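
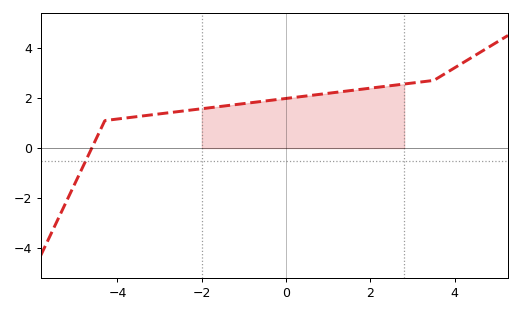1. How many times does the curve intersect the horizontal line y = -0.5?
1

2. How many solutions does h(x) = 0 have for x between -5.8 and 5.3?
1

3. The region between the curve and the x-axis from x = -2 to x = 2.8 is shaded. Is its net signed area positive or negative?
positive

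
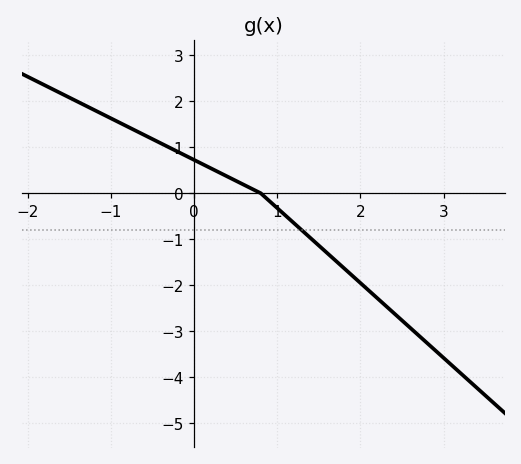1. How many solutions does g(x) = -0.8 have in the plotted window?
1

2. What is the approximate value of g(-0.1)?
0.815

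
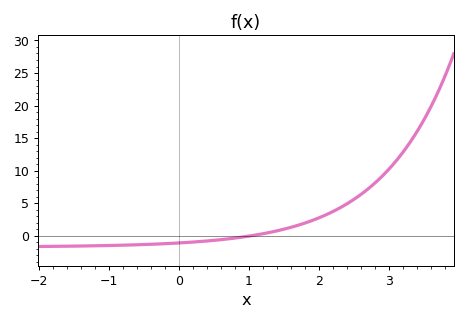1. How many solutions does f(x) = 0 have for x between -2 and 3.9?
1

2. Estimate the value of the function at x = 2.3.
4.25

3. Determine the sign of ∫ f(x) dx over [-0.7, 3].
positive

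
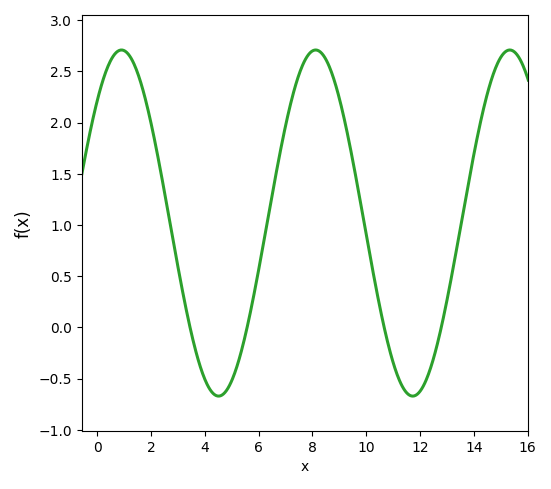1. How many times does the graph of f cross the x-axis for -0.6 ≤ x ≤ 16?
4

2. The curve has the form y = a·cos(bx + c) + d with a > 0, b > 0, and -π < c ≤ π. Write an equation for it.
y = 1.69cos(0.87x - 0.78) + 1.02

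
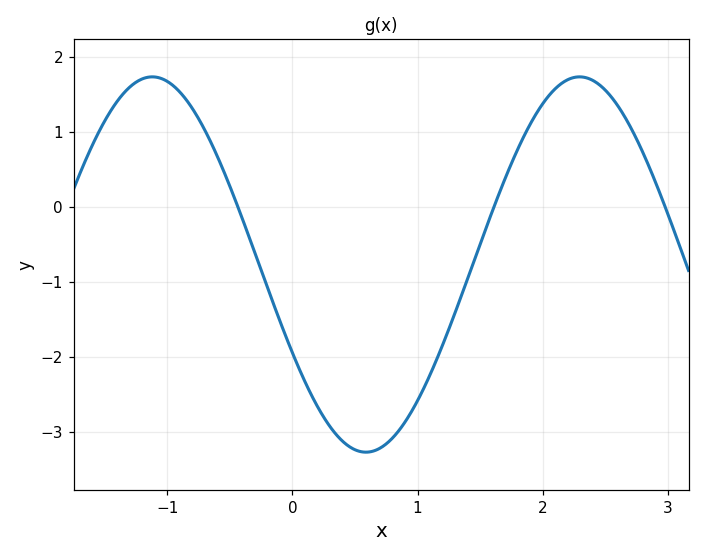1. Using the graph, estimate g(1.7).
0.376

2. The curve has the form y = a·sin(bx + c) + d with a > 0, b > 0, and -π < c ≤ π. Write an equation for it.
y = 2.5sin(1.84x - 2.65) - 0.77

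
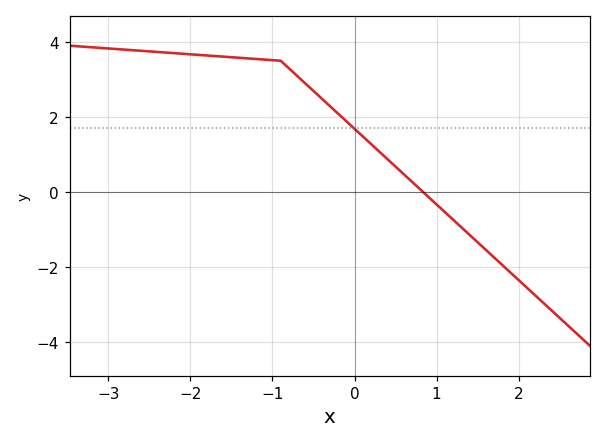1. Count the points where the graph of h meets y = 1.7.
1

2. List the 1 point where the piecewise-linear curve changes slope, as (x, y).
(-0.9, 3.5)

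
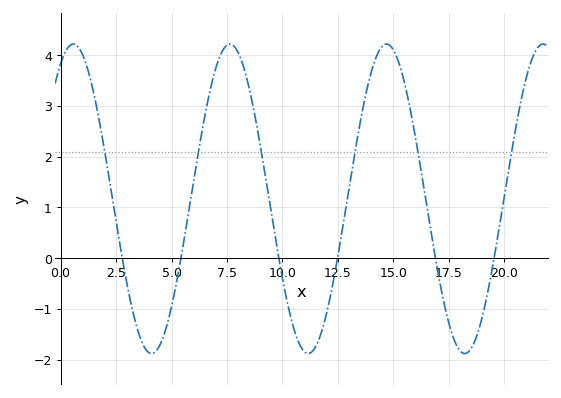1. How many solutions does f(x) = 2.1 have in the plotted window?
6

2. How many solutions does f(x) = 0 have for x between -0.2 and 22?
6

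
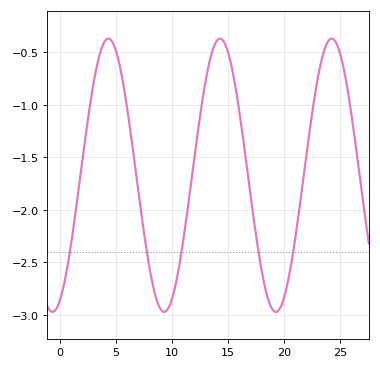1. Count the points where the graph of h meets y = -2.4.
5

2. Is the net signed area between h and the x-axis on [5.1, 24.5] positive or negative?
negative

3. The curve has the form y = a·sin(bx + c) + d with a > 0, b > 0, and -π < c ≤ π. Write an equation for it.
y = 1.3sin(0.63x - 1.2) - 1.67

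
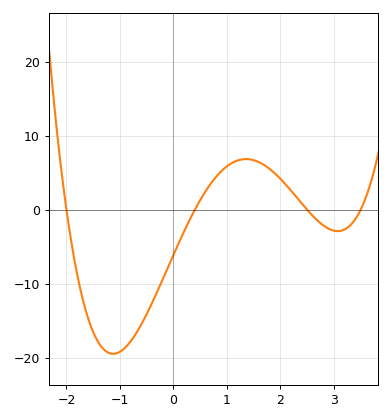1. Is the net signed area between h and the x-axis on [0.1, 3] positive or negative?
positive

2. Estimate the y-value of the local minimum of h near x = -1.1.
-19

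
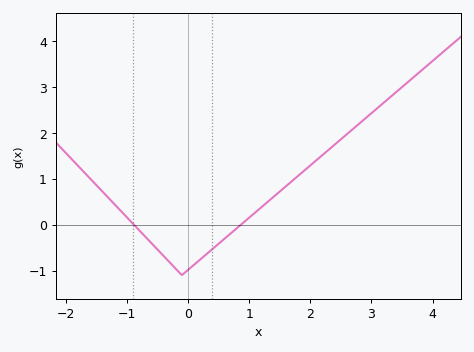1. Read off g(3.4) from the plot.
2.9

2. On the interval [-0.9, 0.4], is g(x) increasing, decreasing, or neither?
neither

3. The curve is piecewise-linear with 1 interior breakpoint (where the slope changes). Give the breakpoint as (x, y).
(-0.1, -1.1)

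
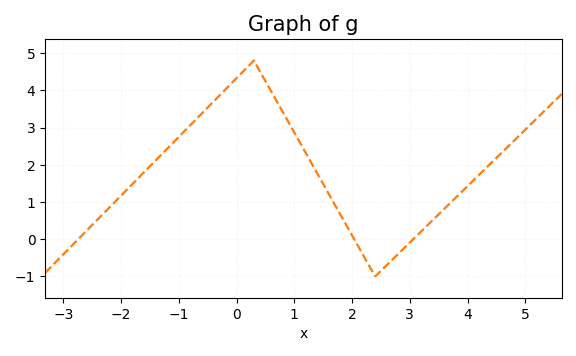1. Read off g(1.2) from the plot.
2.31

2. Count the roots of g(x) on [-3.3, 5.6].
3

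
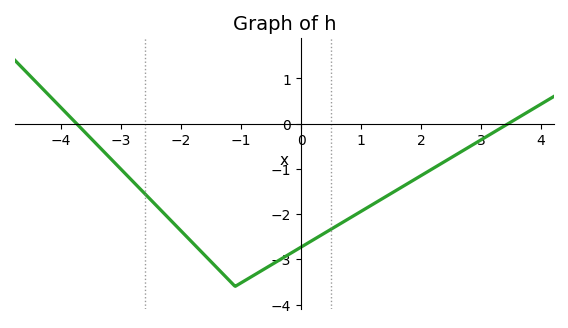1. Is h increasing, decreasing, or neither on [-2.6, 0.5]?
neither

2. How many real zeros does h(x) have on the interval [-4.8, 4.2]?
2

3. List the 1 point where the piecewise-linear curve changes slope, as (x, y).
(-1.1, -3.6)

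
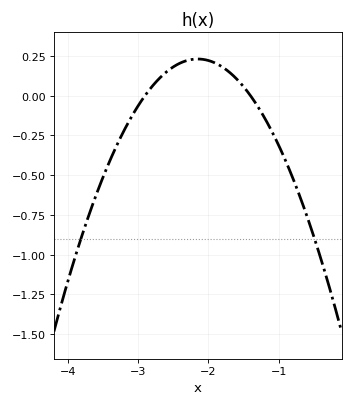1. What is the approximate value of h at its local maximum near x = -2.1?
0.231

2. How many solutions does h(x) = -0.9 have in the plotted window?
2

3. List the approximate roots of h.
-2.9, -1.4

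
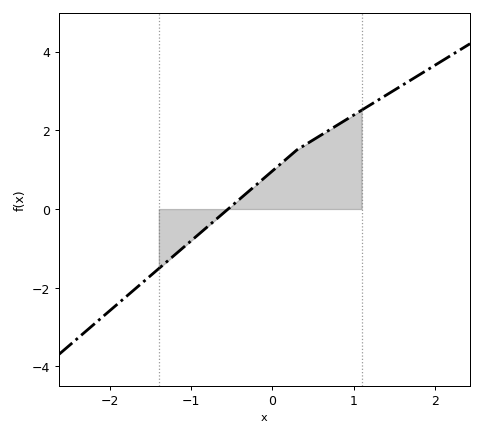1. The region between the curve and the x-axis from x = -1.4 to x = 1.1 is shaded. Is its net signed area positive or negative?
positive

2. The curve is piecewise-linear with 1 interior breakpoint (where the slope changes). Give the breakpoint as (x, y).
(0.3, 1.5)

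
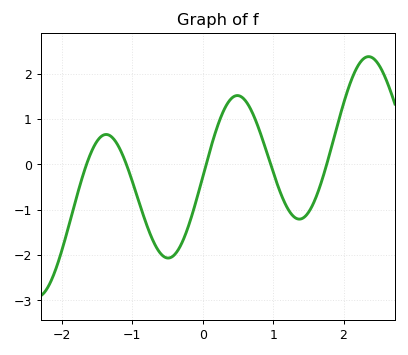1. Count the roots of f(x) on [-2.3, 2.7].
5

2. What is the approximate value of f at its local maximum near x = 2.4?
2.4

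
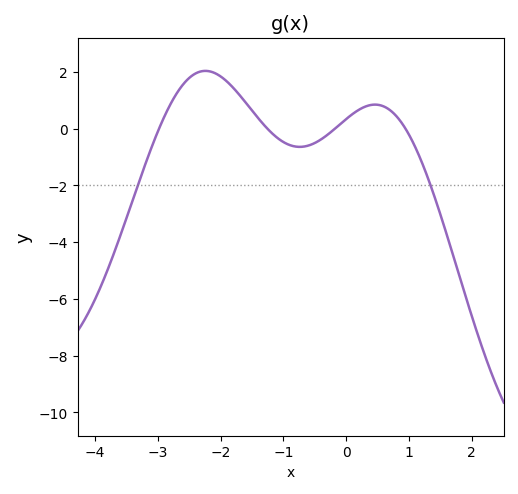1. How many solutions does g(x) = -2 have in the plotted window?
2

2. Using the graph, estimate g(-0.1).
0.152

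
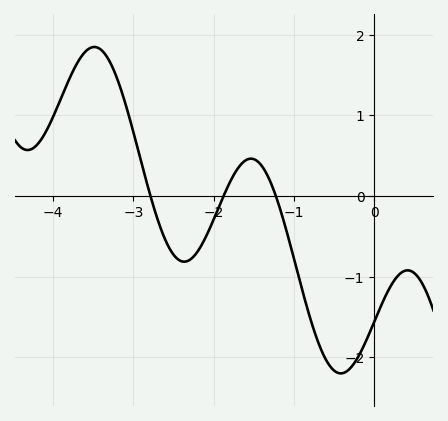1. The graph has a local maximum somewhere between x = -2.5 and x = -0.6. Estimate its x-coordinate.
-1.53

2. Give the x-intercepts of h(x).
-2.79, -1.88, -1.23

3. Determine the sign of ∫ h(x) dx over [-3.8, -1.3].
positive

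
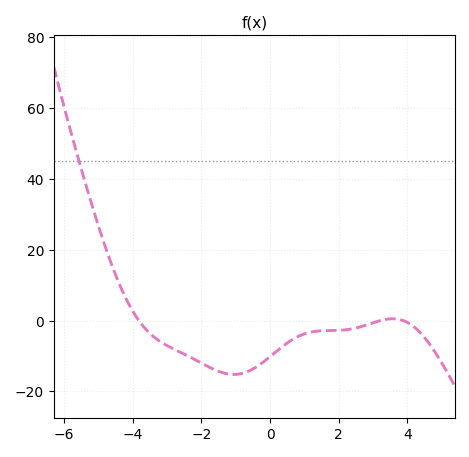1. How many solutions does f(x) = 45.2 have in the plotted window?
1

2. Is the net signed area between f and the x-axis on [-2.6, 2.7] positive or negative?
negative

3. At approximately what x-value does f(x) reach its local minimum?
-1.05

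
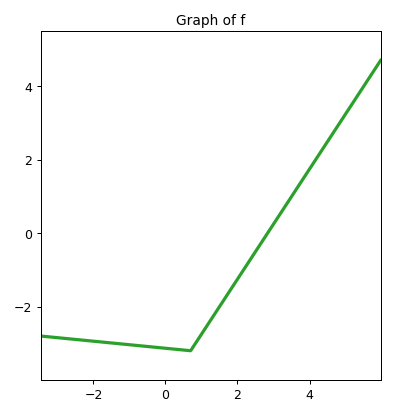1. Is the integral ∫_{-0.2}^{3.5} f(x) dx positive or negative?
negative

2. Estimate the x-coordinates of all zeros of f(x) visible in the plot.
2.84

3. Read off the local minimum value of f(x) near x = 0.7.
-3.2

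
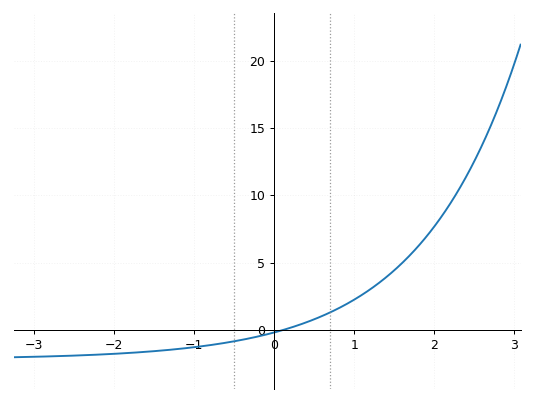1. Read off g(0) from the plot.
0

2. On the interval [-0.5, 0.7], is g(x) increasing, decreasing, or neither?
increasing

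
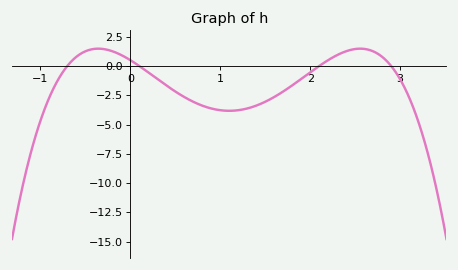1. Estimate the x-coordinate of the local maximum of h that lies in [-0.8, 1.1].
-0.4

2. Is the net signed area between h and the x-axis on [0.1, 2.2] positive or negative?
negative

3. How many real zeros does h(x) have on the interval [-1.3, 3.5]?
4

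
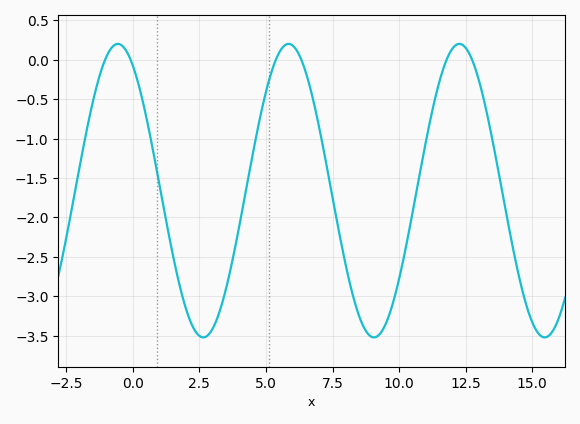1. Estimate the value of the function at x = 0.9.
-1.4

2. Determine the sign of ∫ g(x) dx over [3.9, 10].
negative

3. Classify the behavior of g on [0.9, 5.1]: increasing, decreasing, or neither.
neither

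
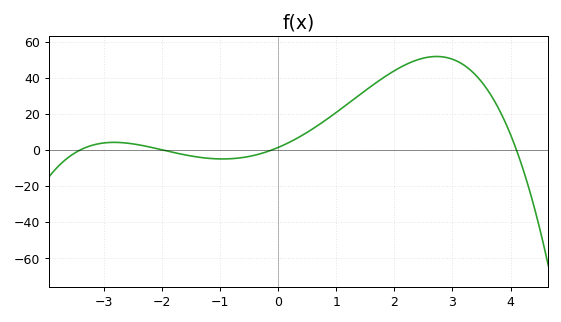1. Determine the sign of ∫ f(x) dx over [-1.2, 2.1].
positive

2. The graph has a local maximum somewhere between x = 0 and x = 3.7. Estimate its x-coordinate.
2.8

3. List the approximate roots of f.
-3.4, -2, -0.2, 4.2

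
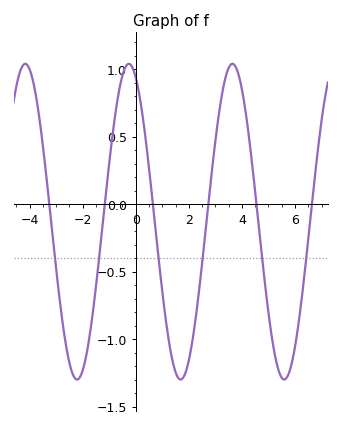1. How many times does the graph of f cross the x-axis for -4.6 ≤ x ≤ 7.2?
6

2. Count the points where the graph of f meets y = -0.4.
6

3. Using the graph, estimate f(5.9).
-1.16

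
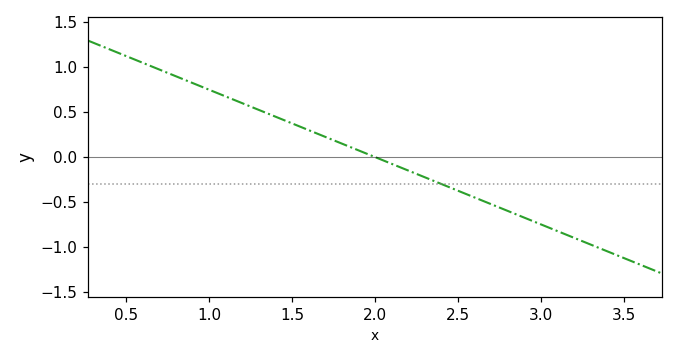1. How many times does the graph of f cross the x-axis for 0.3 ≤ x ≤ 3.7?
1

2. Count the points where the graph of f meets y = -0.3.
1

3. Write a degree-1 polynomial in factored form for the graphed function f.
y = -0.75(x - 2)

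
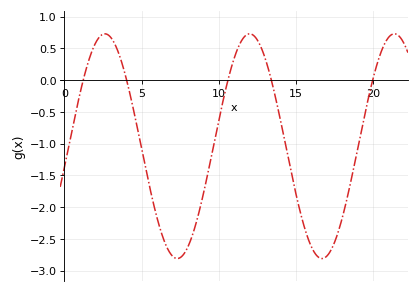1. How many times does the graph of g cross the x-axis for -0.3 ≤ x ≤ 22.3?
5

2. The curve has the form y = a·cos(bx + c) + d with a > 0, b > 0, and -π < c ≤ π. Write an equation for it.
y = 1.77cos(0.67x - 1.8) - 1.04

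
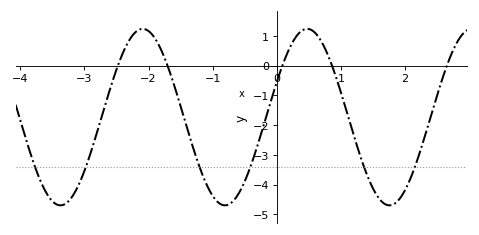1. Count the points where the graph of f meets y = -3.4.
6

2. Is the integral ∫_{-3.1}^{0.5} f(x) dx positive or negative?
negative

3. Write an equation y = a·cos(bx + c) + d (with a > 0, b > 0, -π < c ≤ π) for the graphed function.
y = 2.97cos(2.5x - 1.2) - 1.73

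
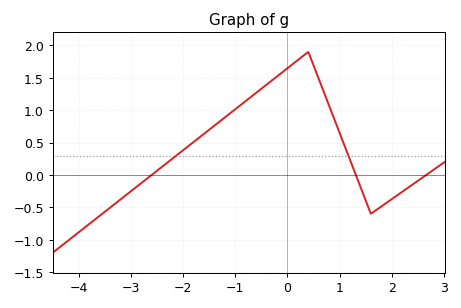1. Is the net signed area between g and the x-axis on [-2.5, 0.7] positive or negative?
positive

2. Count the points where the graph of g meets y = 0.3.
2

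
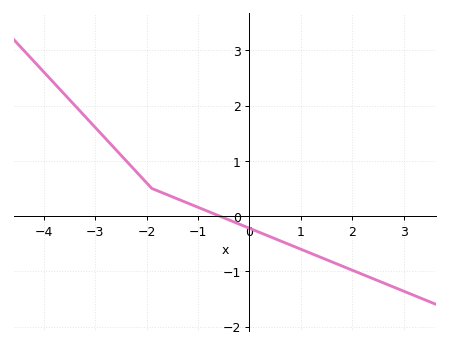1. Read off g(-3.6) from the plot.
2.2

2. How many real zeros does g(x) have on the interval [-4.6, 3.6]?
1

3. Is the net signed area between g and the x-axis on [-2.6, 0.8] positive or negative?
positive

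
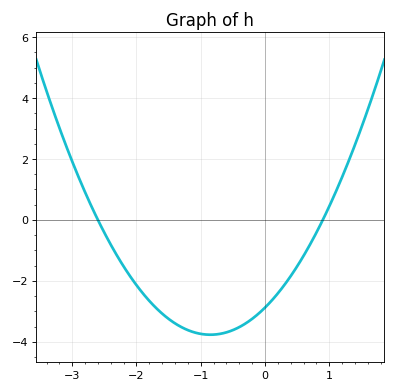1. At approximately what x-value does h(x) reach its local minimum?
-0.85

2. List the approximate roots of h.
-2.6, 0.9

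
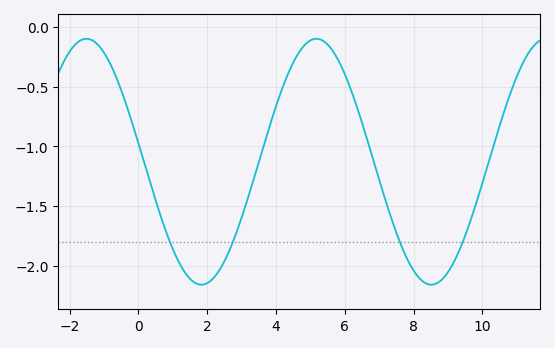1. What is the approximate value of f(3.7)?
-0.95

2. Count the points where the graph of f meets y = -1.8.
4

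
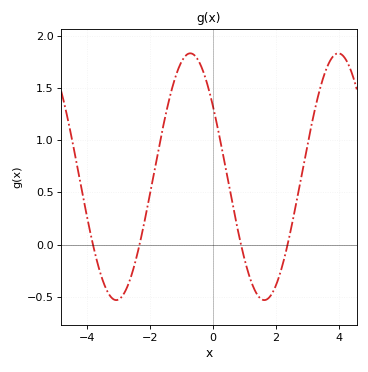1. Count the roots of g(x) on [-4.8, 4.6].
4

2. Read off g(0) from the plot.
1.33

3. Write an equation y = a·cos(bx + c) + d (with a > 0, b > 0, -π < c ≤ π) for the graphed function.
y = 1.18cos(1.34x + 0.96) + 0.65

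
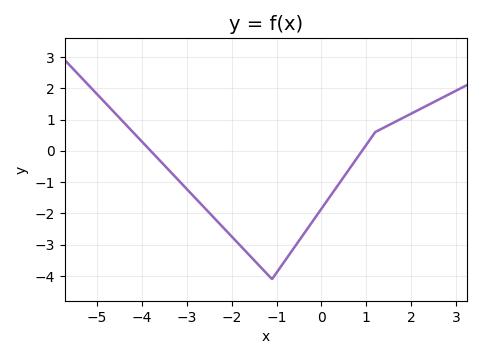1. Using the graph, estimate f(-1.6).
-3.3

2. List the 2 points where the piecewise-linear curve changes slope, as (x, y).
(-1.1, -4.1); (1.2, 0.6)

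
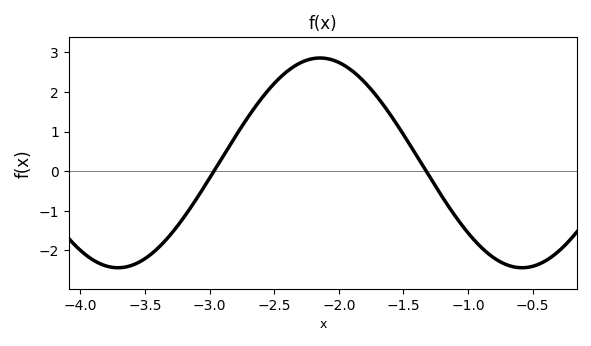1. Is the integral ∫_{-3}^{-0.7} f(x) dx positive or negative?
positive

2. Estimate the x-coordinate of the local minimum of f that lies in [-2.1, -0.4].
-0.6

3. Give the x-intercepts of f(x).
-3, -1.3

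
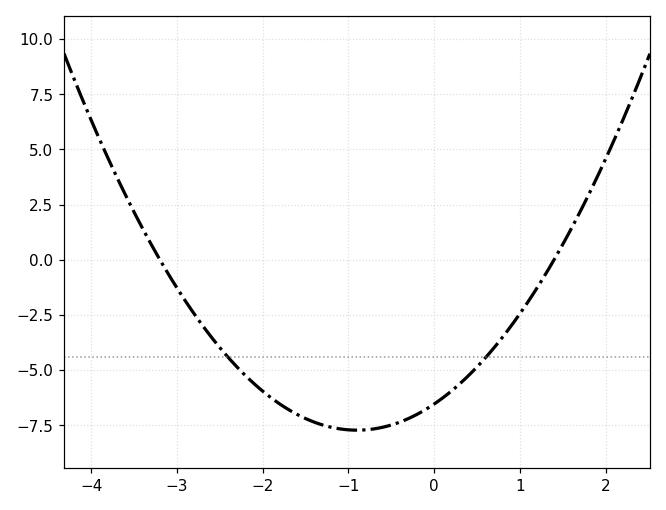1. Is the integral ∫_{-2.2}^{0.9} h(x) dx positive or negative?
negative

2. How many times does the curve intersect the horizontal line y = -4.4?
2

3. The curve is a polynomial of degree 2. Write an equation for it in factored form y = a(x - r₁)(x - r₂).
y = 1.46(x + 3.2)(x - 1.4)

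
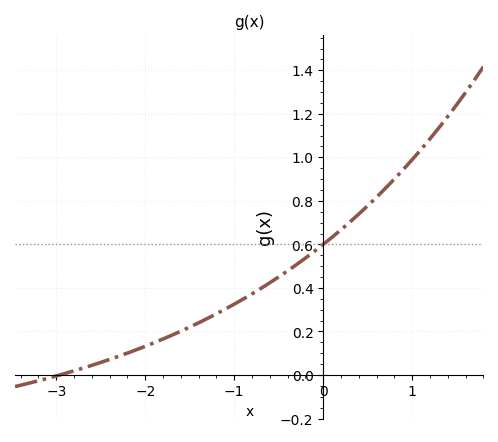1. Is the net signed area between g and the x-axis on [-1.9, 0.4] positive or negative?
positive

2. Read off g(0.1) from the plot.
0.64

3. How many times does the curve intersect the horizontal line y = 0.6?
1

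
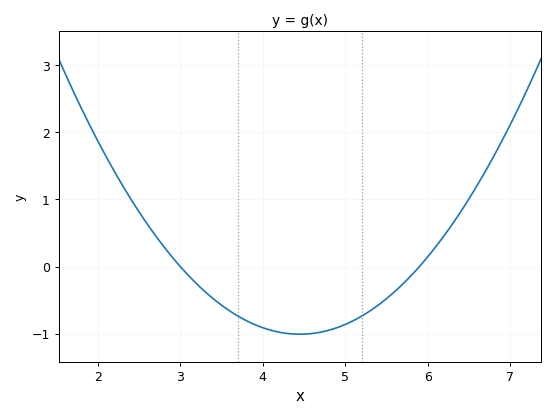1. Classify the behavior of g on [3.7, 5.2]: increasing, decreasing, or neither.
neither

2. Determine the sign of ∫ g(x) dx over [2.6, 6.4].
negative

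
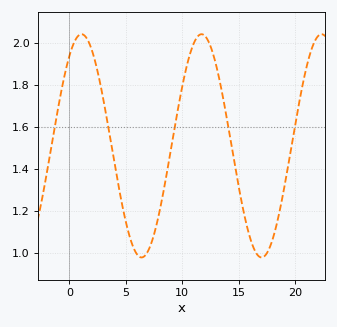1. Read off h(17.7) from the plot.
1.02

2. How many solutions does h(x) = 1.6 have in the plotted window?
5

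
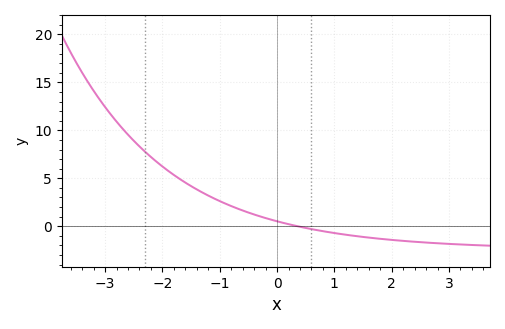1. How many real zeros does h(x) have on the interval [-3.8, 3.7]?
1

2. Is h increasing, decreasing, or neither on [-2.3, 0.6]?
decreasing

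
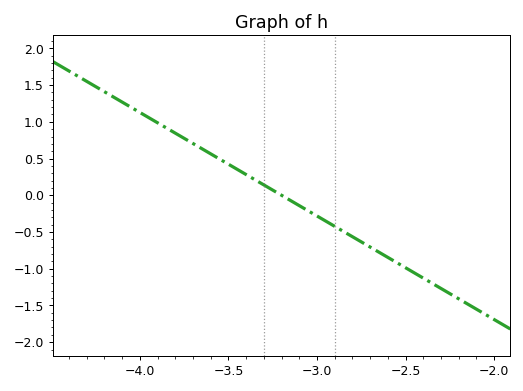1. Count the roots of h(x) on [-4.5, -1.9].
1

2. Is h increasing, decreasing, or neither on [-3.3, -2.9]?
decreasing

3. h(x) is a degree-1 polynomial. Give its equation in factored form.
y = -1.41(x + 3.2)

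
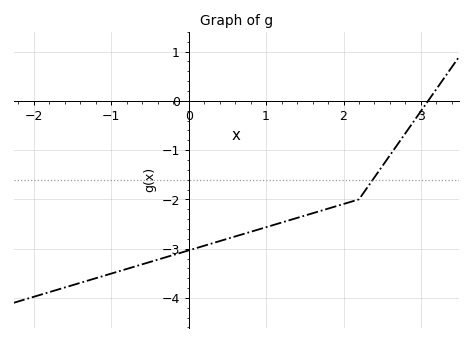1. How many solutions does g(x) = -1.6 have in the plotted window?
1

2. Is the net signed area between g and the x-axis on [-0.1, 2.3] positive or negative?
negative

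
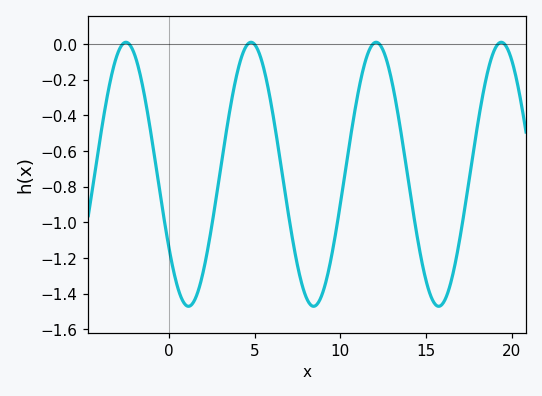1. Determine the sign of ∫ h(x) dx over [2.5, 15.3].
negative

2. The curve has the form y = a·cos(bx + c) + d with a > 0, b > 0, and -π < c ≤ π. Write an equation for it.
y = 0.74cos(0.86x + 2.2) - 0.73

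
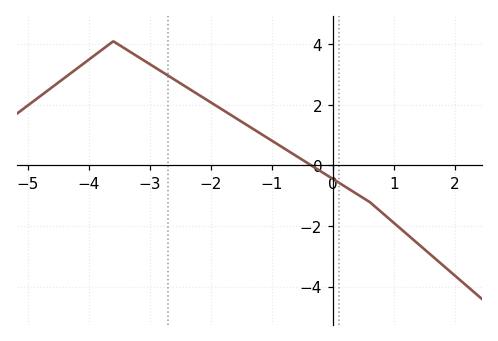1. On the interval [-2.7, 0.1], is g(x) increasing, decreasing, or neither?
decreasing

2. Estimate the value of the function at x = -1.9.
2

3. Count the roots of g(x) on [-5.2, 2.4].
1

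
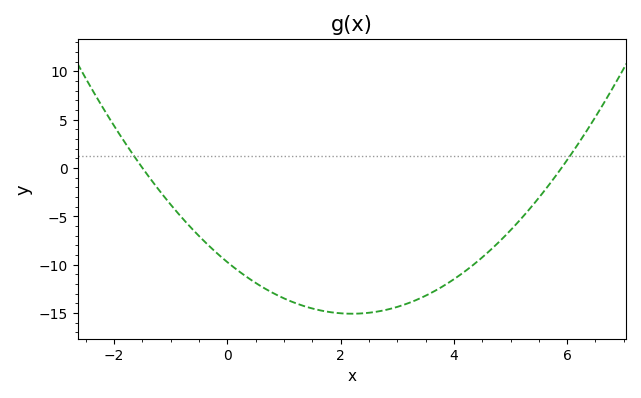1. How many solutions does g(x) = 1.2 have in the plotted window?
2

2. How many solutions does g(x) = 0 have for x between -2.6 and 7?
2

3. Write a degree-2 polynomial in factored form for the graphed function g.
y = 1.1(x + 1.5)(x - 5.9)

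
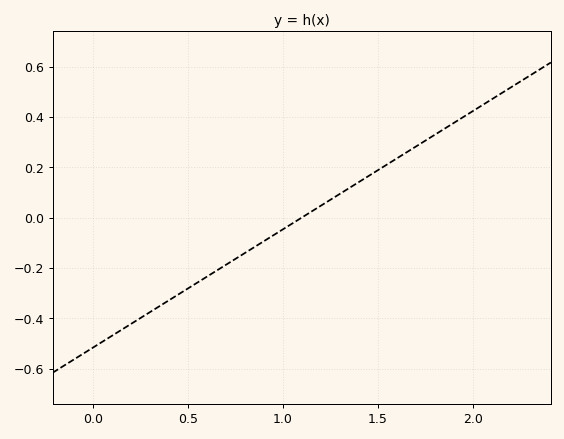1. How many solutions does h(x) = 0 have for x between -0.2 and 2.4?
1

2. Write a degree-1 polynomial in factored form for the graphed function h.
y = 0.47(x - 1.1)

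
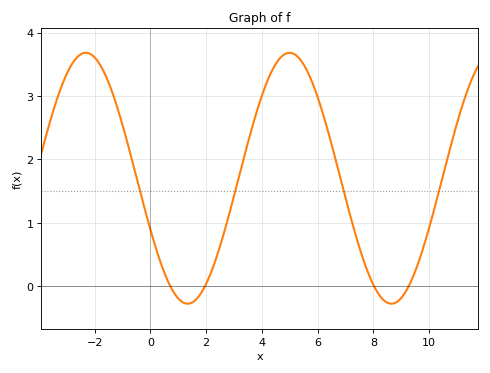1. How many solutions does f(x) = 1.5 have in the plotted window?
4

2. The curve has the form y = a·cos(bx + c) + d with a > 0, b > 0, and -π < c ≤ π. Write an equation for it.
y = 1.98cos(0.86x + 1.99) + 1.7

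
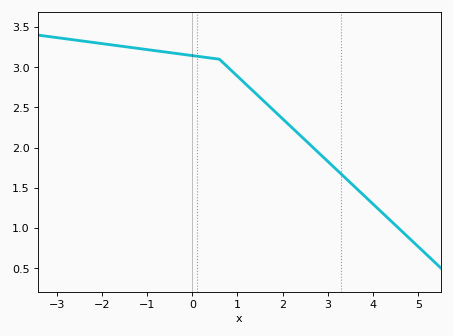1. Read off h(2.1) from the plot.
2.3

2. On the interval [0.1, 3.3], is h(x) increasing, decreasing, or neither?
decreasing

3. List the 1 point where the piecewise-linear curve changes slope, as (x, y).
(0.6, 3.1)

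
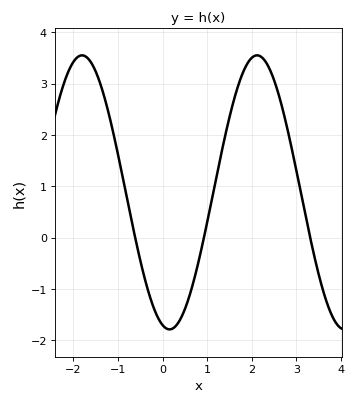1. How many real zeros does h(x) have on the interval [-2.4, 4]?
3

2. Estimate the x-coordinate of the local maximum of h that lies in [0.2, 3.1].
2.1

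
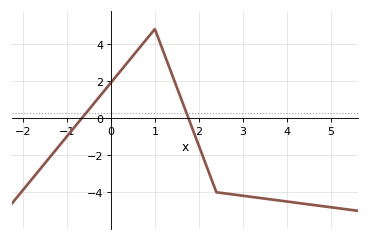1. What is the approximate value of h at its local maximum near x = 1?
4.8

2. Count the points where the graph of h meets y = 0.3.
2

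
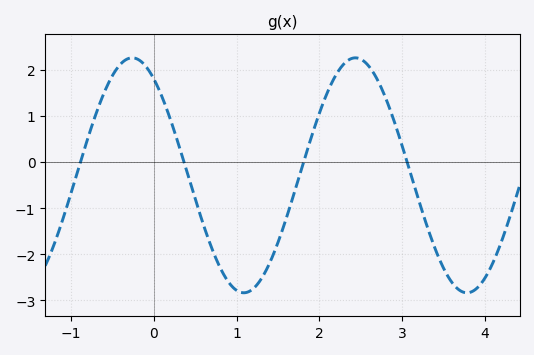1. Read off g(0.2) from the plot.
0.919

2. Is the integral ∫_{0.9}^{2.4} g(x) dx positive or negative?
negative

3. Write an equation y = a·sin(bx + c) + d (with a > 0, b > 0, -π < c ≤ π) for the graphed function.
y = 2.55sin(2.33x + 2.18) - 0.29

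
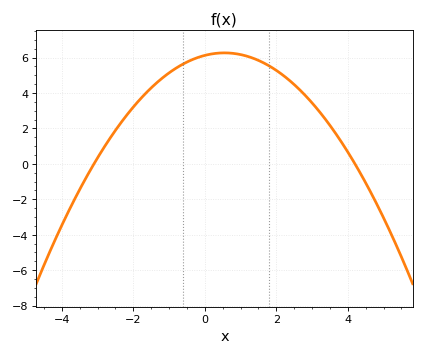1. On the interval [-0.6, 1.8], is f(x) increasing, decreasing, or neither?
neither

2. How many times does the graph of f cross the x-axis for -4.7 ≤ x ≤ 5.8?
2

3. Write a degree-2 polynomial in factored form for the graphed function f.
y = -0.47(x + 3.1)(x - 4.2)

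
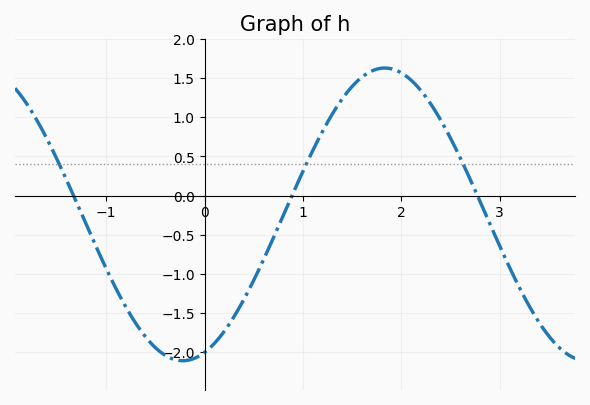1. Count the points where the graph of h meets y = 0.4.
3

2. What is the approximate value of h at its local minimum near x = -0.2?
-2.11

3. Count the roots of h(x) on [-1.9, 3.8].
3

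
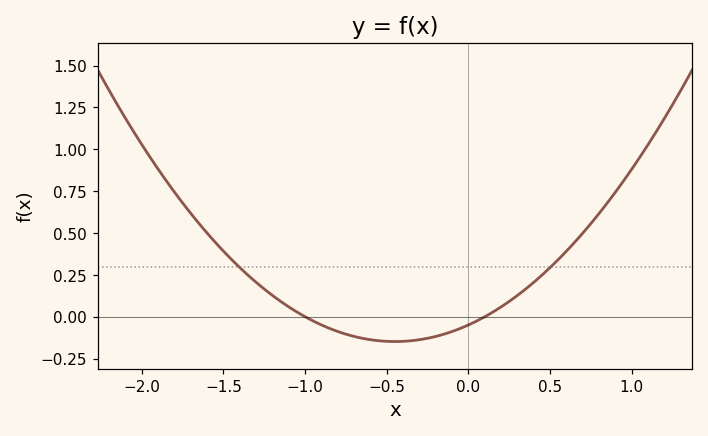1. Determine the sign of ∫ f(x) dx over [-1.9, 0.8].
positive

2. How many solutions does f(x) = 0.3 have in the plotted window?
2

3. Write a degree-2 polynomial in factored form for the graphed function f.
y = 0.49(x + 1)(x - 0.1)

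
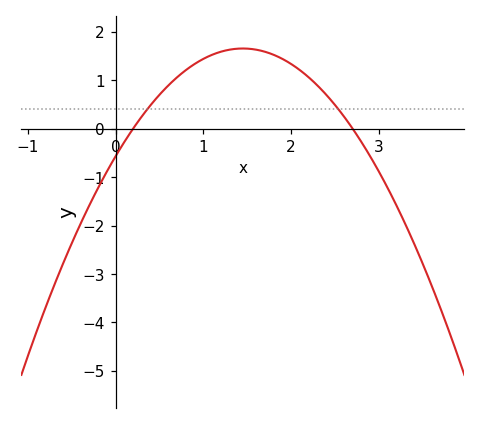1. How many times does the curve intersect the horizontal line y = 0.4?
2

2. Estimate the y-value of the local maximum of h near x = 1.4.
1.7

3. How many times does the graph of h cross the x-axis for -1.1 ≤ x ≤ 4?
2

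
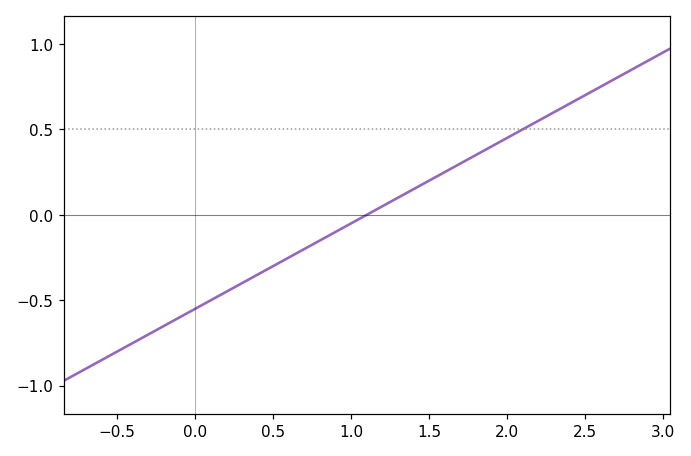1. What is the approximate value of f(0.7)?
-0.2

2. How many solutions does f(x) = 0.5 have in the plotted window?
1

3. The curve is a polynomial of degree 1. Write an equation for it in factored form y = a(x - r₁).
y = 0.5(x - 1.1)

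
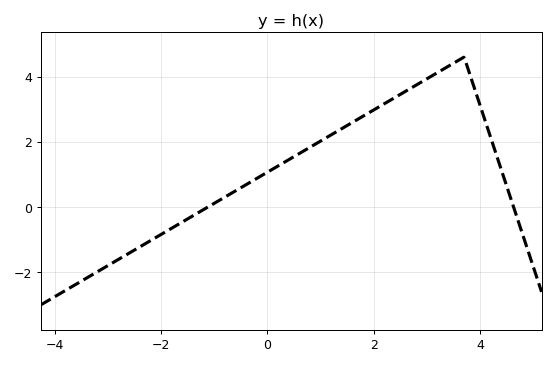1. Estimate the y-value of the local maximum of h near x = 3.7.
4.6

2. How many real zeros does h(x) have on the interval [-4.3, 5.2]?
2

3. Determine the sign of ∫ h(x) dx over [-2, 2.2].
positive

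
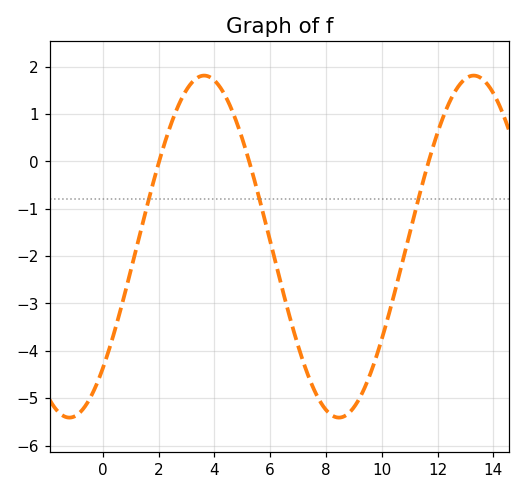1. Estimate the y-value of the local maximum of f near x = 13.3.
1.81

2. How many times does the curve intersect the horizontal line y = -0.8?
3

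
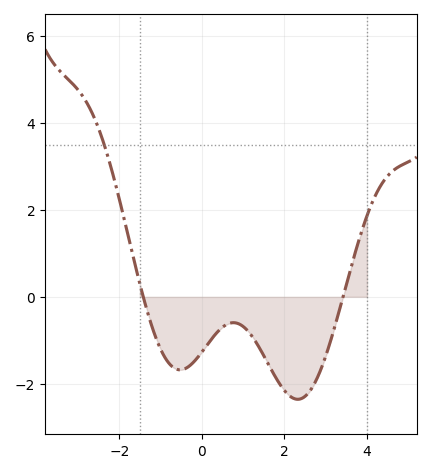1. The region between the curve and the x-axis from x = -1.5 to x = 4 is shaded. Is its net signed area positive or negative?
negative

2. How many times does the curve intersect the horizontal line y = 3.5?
1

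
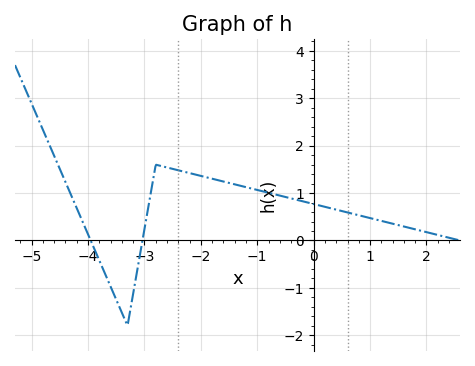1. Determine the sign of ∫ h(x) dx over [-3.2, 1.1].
positive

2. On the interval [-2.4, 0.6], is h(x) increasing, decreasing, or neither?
decreasing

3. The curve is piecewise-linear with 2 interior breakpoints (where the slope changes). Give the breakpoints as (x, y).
(-3.3, -1.8); (-2.8, 1.6)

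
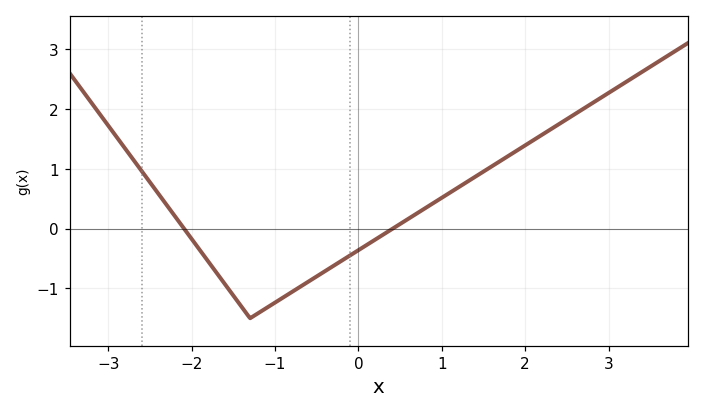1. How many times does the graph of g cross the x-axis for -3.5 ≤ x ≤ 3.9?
2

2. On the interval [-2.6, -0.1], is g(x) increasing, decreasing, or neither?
neither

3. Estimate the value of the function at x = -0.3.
-0.6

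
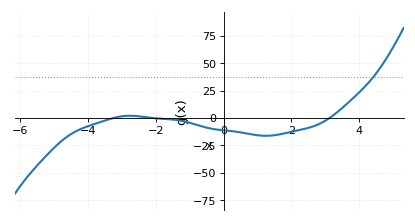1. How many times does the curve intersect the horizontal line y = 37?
1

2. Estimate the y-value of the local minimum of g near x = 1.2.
-16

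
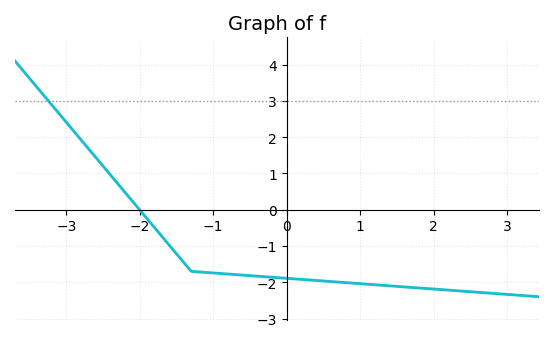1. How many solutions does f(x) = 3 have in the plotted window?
1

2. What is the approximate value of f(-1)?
-1.7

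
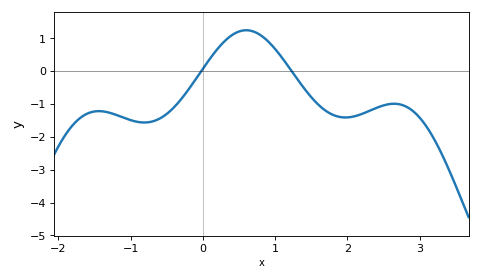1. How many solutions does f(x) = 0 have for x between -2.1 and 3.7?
2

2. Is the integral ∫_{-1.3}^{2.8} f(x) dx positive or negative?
negative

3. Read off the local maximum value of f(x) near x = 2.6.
-0.996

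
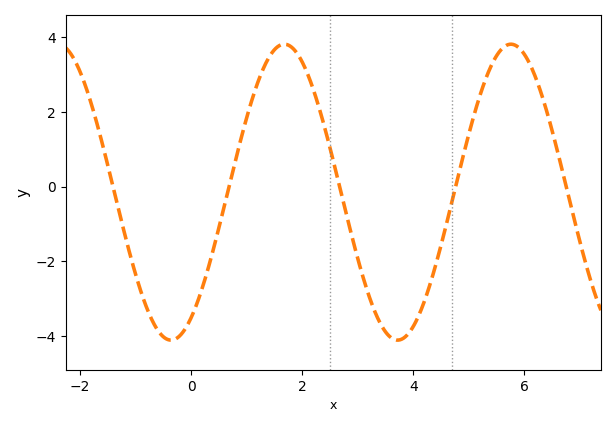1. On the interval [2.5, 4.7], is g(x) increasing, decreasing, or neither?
neither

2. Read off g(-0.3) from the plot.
-4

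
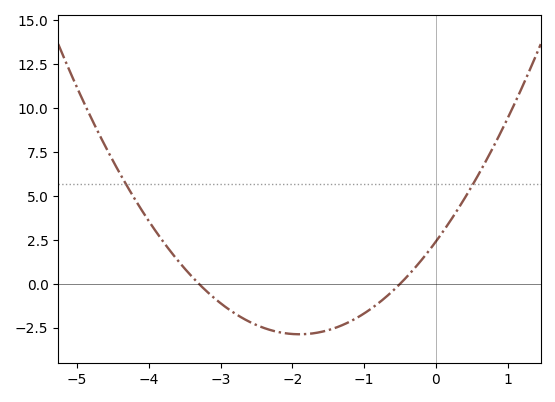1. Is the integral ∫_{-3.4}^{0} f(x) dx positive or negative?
negative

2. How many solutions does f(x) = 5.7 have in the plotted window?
2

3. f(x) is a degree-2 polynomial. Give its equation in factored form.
y = 1.46(x + 3.3)(x + 0.5)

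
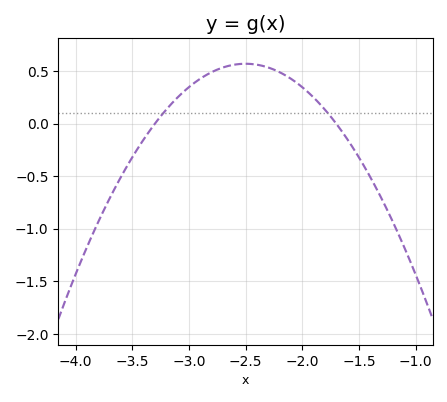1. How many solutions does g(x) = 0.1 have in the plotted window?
2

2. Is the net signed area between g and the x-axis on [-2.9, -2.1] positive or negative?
positive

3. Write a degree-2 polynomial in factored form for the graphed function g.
y = -0.89(x + 3.3)(x + 1.7)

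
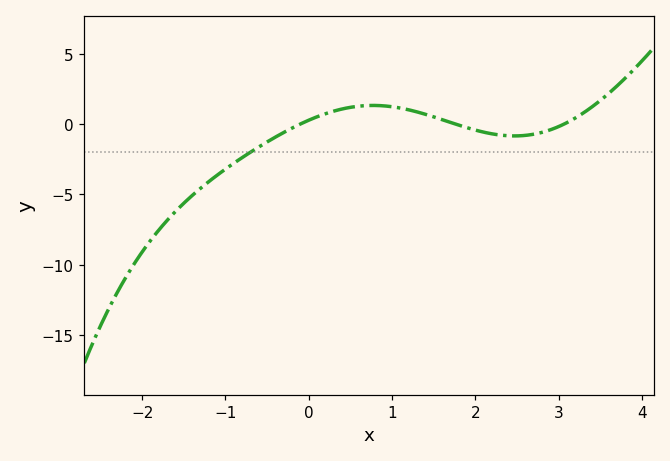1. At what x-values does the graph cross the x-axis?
-0.104, 1.77, 3.06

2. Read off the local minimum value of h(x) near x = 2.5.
-0.836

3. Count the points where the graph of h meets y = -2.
1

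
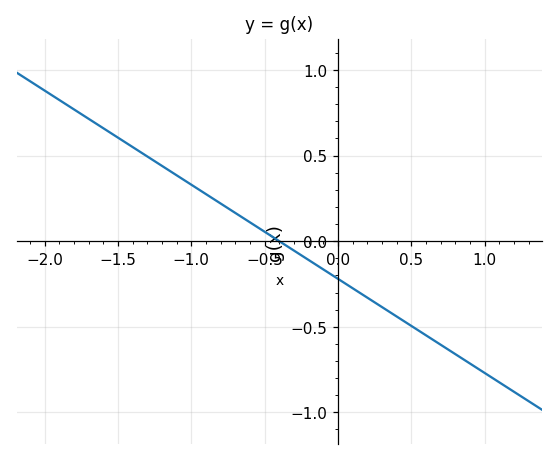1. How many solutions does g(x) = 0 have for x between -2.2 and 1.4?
1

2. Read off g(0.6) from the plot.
-0.55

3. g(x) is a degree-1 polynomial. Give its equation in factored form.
y = -0.55(x + 0.4)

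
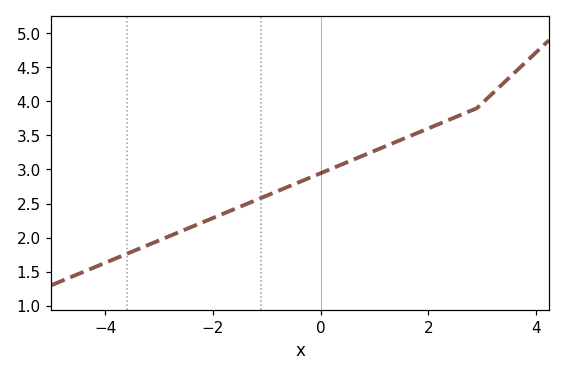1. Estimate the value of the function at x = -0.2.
2.88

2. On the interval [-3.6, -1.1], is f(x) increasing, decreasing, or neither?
increasing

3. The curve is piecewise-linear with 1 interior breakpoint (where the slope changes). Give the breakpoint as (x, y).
(2.9, 3.9)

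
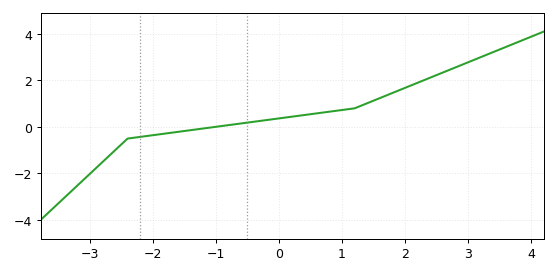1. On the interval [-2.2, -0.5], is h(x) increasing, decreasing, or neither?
increasing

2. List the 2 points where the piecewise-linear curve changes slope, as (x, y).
(-2.4, -0.5); (1.2, 0.8)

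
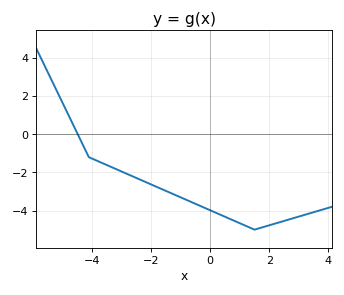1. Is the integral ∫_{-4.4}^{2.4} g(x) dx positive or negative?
negative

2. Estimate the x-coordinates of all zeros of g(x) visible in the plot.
-4.4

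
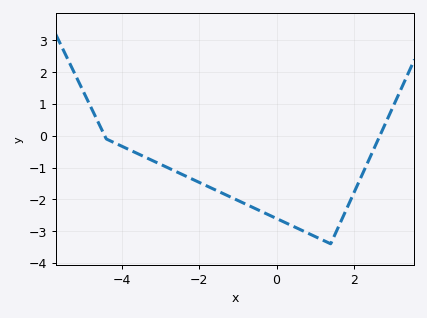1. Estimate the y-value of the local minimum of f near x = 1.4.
-3.4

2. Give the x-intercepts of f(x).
-4.44, 2.67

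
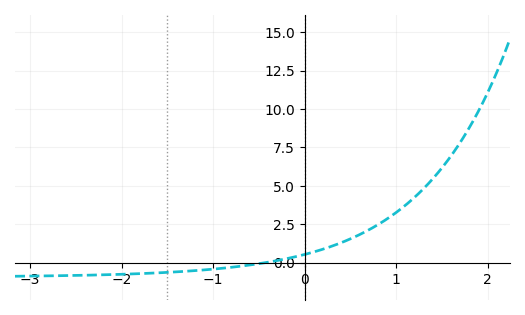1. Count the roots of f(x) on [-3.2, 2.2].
1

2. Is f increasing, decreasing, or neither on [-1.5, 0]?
increasing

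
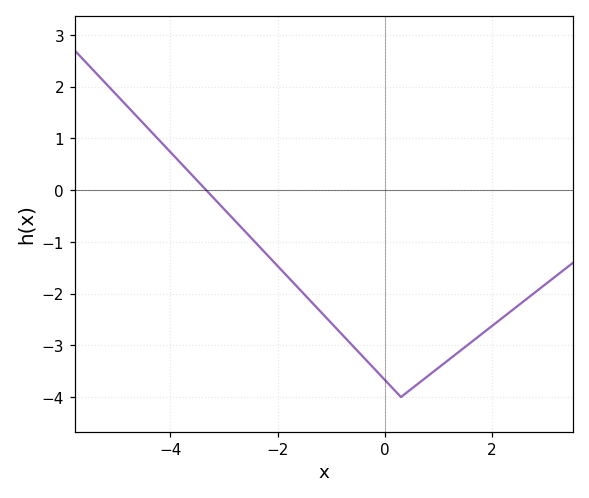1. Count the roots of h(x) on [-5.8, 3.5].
1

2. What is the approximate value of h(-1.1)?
-2.5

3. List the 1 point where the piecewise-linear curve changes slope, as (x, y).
(0.3, -4)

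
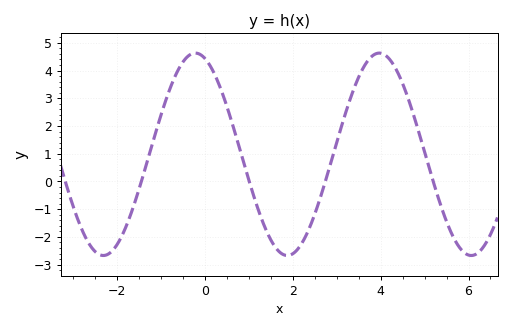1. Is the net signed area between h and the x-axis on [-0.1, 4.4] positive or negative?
positive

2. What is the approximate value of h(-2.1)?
-2.48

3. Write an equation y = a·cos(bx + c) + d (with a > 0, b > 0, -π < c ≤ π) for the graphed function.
y = 3.65cos(1.5x + 0.332) + 0.98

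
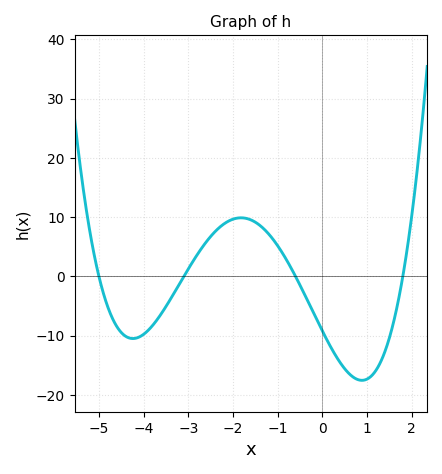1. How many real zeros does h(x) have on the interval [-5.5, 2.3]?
4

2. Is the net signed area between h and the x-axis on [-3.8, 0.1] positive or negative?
positive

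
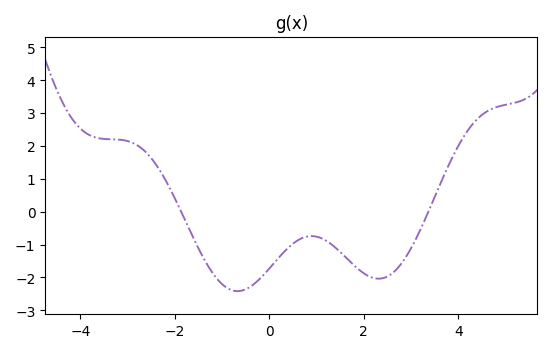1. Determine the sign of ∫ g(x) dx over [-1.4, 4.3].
negative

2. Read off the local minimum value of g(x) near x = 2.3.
-2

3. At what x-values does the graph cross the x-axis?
-1.8, 3.4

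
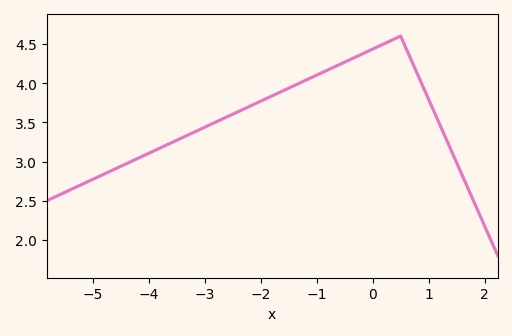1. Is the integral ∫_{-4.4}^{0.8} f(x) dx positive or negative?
positive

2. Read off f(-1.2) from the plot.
4.05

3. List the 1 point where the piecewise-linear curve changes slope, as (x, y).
(0.5, 4.6)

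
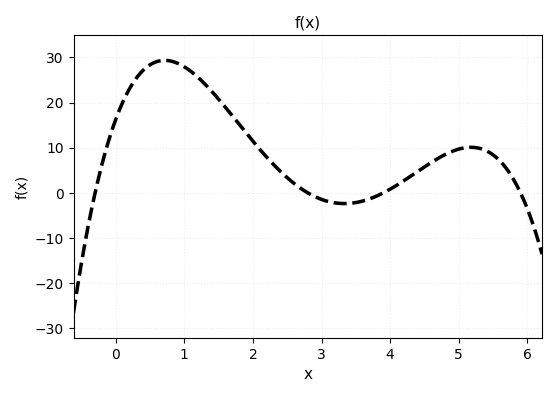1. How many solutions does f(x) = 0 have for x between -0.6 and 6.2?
4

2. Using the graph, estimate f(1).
28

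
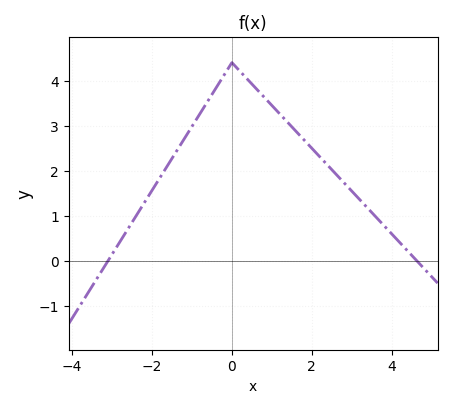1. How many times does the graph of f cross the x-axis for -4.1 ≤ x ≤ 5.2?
2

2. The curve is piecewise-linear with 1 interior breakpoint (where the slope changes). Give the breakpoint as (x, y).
(0, 4.4)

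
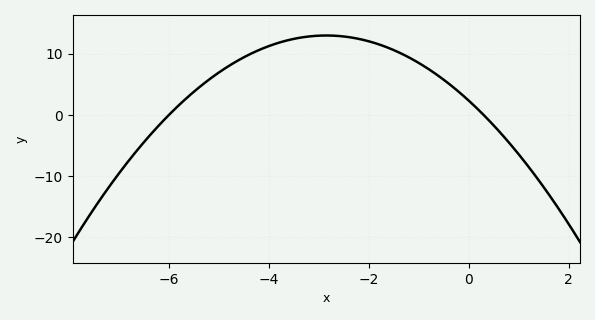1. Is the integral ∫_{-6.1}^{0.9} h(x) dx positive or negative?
positive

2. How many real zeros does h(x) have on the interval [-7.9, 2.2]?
2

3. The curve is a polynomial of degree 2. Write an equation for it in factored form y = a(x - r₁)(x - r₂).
y = -1.31(x + 6)(x - 0.3)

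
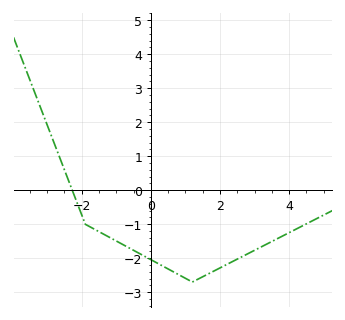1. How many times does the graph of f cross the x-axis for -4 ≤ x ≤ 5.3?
1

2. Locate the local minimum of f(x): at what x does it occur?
1.2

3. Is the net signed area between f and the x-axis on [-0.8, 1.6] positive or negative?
negative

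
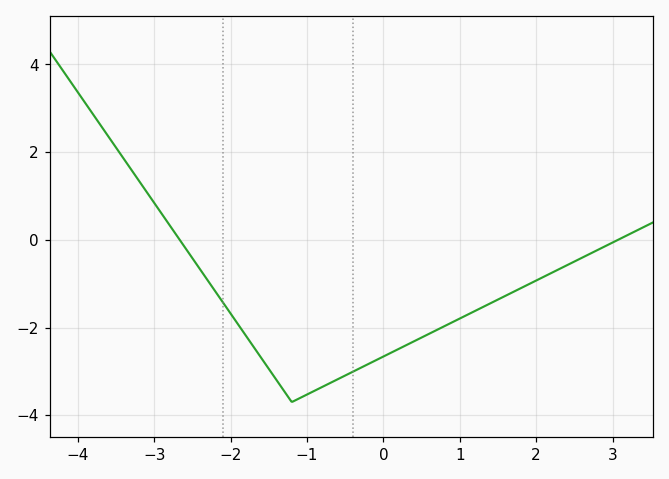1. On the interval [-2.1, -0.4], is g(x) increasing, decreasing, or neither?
neither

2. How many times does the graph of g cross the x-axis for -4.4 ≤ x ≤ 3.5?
2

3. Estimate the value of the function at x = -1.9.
-2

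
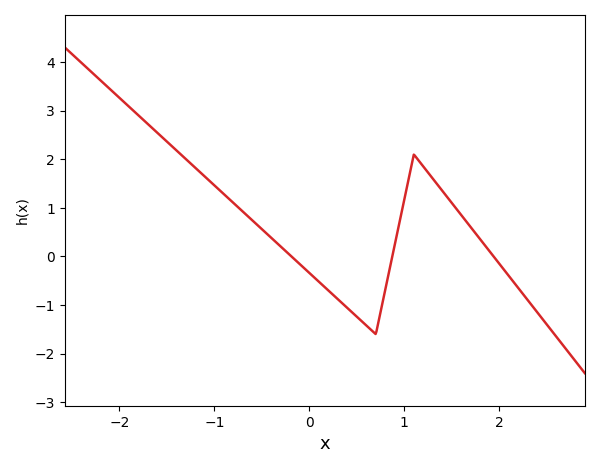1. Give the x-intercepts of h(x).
-0.188, 0.873, 1.94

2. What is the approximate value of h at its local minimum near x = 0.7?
-1.6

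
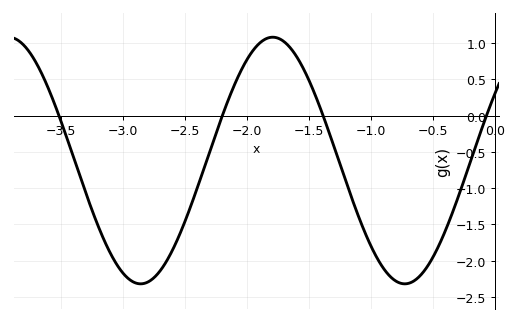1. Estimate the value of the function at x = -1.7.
1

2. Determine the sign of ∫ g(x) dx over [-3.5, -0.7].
negative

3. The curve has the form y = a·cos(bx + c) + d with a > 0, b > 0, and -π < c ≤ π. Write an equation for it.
y = 1.7cos(3x - 1) - 0.62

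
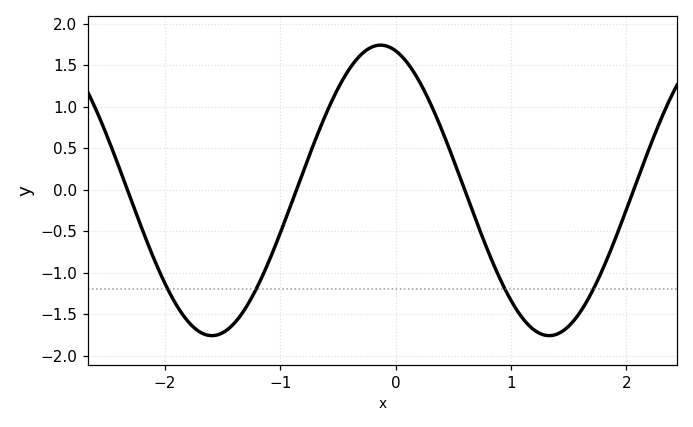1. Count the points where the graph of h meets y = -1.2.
4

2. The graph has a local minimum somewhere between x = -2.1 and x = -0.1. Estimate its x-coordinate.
-1.6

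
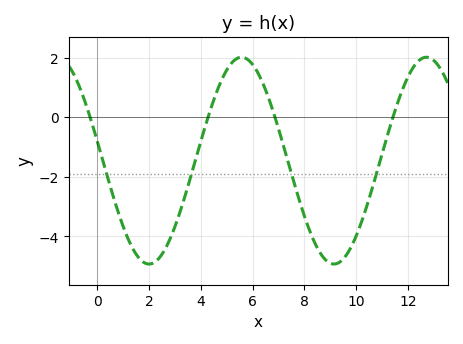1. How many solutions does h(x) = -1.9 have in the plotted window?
4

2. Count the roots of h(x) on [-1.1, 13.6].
4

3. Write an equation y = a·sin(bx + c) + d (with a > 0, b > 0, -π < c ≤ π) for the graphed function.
y = 3.47sin(0.88x + 2.95) - 1.46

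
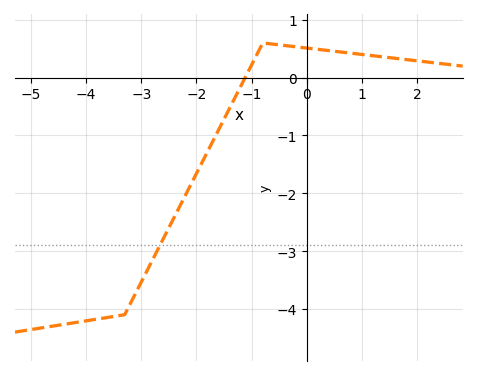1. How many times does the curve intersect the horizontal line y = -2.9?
1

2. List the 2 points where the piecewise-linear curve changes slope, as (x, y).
(-3.3, -4.1); (-0.8, 0.6)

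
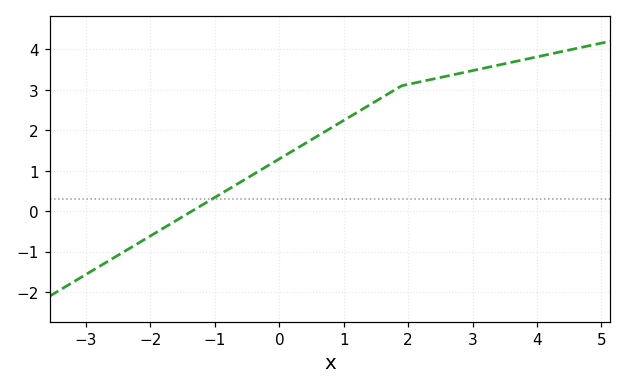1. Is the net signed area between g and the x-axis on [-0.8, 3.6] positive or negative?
positive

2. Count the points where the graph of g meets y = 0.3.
1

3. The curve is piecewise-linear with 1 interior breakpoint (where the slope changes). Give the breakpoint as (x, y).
(1.9, 3.1)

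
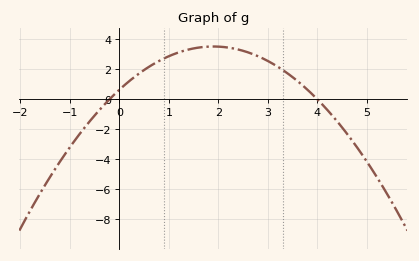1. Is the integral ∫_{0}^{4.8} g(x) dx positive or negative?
positive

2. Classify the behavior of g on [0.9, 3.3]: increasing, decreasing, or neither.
neither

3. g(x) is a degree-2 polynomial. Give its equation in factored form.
y = -0.8(x + 0.2)(x - 4)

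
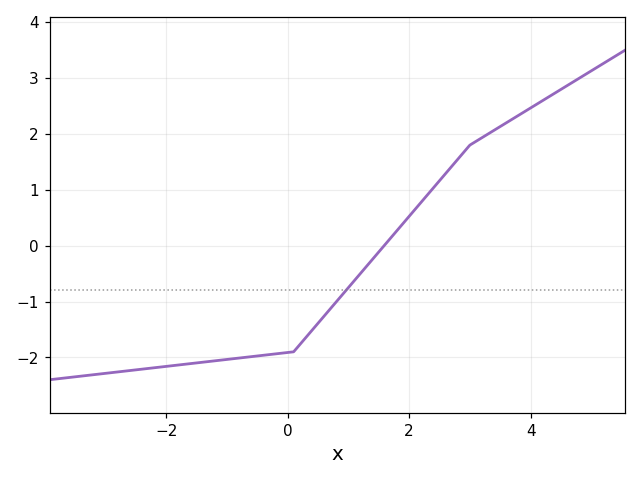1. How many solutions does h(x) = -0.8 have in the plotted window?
1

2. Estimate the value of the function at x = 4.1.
2.53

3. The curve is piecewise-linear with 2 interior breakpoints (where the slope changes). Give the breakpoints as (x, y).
(0.1, -1.9); (3, 1.8)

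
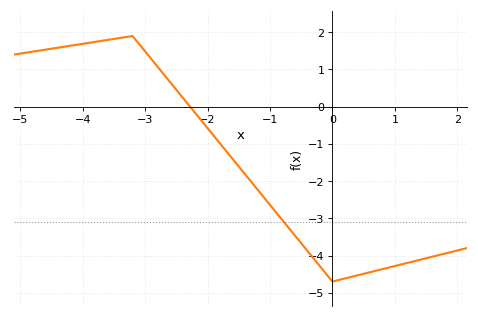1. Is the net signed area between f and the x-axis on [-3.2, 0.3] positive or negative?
negative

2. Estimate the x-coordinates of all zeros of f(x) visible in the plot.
-2.28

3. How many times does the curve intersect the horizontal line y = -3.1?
1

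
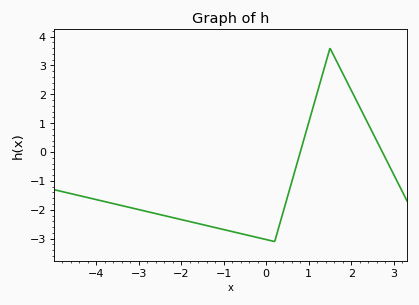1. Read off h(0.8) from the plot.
-0.008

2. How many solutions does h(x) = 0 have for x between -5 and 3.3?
2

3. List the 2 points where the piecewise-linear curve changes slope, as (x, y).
(0.2, -3.1); (1.5, 3.6)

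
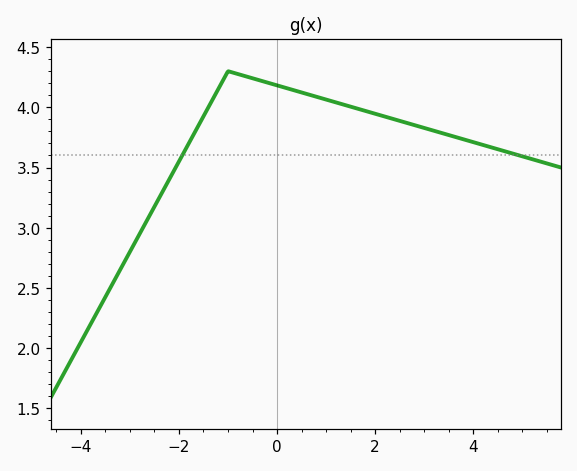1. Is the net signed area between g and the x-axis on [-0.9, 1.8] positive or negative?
positive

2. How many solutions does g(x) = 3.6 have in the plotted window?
2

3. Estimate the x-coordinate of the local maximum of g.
-1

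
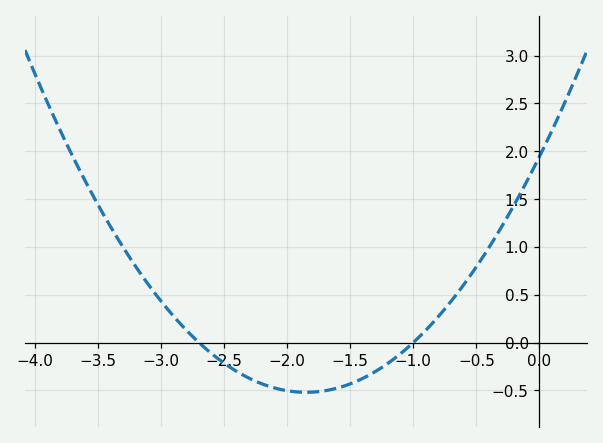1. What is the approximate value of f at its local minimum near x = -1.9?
-0.52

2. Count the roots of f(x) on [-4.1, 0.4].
2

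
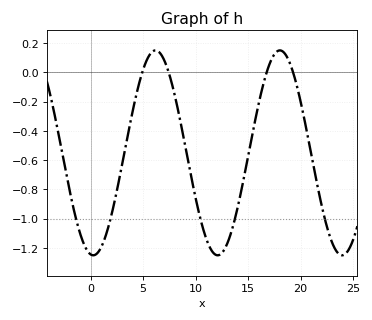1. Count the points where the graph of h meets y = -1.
5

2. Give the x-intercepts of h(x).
5, 7.5, 17, 19.5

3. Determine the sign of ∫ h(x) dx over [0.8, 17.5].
negative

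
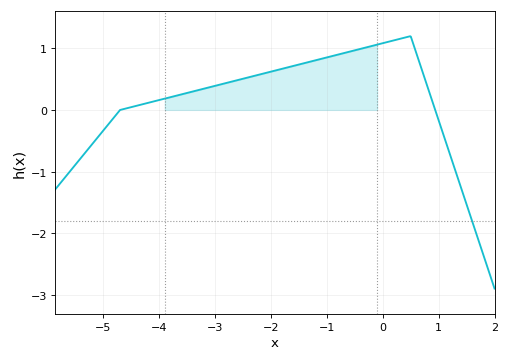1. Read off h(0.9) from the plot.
0.107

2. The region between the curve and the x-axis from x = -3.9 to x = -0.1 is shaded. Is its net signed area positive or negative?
positive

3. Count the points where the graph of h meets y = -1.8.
1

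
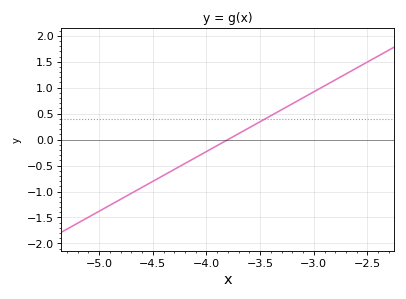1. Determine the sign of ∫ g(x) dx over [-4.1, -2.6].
positive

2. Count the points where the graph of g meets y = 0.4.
1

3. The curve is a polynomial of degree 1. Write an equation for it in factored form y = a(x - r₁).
y = 1.15(x + 3.8)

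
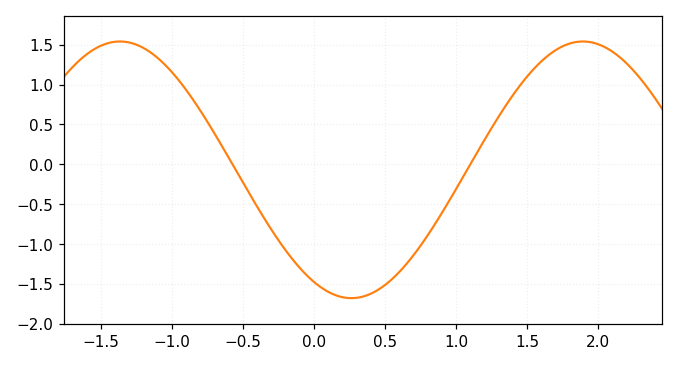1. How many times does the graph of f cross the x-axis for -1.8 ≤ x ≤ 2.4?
2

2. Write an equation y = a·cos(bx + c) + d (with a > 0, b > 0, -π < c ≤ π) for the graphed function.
y = 1.61cos(1.9x + 2.6) - 0.07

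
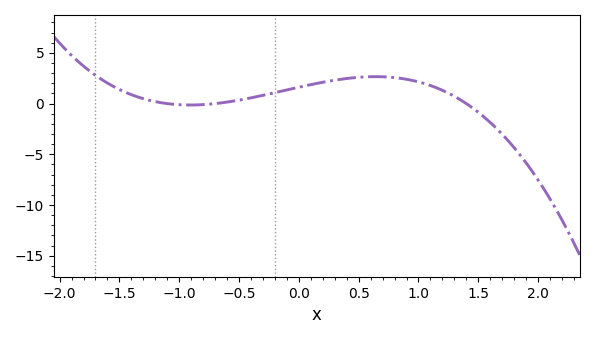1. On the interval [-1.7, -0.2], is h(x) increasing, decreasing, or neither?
neither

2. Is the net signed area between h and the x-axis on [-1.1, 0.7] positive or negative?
positive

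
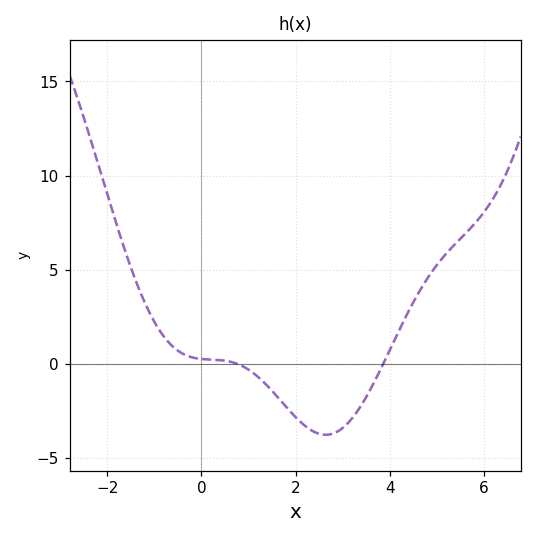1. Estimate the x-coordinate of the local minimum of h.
2.64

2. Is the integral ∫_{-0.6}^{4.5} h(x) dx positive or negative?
negative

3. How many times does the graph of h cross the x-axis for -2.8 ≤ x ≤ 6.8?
2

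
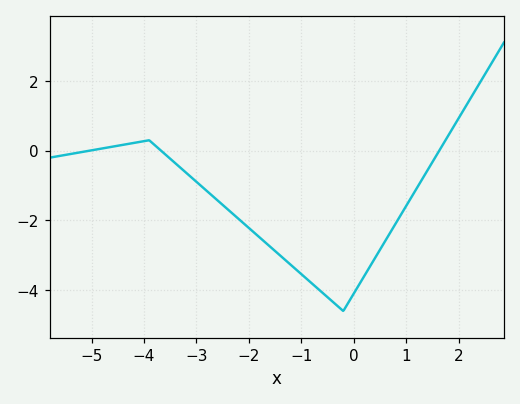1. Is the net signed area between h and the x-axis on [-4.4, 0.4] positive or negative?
negative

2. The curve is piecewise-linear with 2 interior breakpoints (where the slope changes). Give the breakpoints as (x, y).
(-3.9, 0.3); (-0.2, -4.6)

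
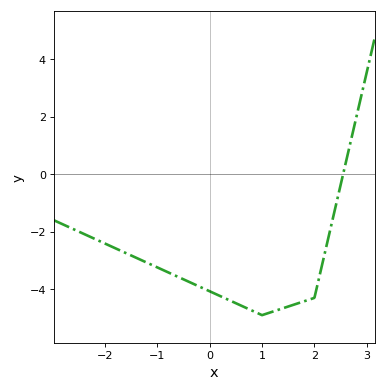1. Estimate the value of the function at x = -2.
-2.4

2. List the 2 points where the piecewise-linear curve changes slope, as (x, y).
(1, -4.9); (2, -4.3)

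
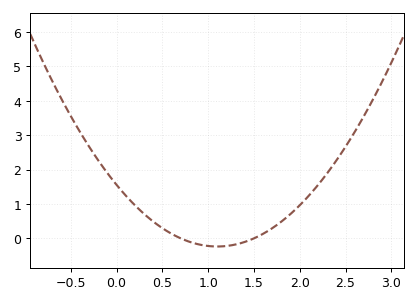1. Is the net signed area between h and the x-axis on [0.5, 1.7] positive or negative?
negative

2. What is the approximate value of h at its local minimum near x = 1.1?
-0.2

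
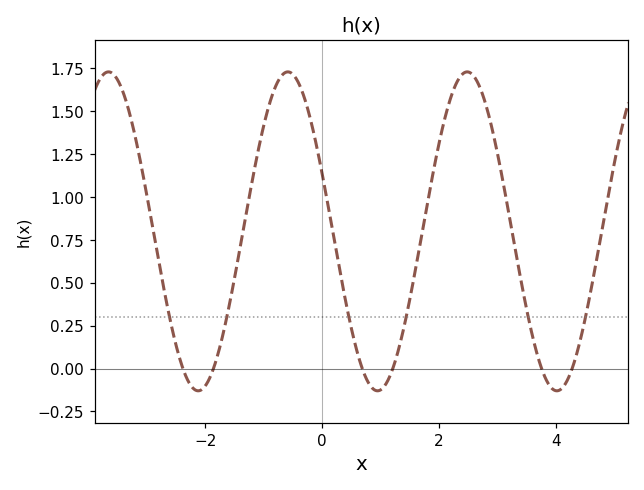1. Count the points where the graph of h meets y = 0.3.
6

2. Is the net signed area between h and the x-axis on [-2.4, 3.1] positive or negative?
positive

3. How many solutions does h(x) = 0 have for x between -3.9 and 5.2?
6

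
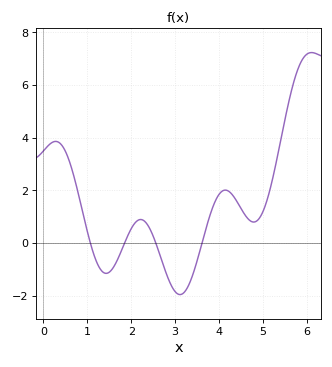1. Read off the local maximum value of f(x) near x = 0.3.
3.86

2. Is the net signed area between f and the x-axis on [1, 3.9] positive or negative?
negative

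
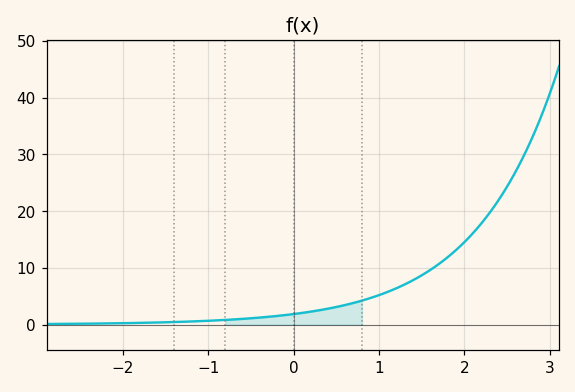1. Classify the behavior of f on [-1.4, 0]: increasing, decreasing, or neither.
increasing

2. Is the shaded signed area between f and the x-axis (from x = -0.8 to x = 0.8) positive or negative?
positive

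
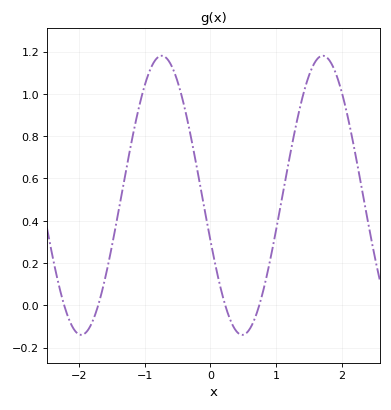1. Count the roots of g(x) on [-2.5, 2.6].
4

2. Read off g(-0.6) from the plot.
1.14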